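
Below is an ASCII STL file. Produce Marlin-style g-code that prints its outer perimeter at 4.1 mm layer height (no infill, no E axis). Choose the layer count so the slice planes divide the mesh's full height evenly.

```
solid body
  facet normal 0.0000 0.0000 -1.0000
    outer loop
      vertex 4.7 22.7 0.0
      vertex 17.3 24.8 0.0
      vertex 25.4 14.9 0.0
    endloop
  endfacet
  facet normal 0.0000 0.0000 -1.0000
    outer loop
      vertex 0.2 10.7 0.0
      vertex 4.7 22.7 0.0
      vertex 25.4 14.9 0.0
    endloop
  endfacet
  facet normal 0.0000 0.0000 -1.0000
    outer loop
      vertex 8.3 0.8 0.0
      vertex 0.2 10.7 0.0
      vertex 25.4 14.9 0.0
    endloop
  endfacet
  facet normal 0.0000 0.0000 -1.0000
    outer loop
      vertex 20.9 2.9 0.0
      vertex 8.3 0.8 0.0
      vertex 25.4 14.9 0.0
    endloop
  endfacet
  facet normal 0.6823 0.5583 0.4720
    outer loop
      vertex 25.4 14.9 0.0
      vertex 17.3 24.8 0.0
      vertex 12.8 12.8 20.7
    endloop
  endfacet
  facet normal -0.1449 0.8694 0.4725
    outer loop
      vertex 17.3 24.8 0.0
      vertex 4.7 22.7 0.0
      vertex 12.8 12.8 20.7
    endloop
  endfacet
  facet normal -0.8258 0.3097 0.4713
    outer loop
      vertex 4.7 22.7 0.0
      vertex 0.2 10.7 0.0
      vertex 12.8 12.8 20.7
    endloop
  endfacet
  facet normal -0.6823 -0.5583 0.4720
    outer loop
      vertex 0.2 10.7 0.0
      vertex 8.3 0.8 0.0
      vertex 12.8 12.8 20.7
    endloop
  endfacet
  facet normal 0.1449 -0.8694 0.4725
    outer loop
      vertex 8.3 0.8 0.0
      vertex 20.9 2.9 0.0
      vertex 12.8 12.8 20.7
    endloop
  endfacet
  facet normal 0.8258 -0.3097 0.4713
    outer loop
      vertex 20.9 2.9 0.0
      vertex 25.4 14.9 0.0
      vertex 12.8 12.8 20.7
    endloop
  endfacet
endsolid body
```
; perimeter-only toolpath
G21 ; units = mm
G90 ; absolute positioning
G28 ; home
; layer 1
G0 Z4.1
G0 X22.9 Y14.5
G1 X16.4 Y22.4
G1 X6.3 Y20.7
G1 X2.7 Y11.1
G1 X9.2 Y3.2
G1 X19.3 Y4.9
G1 X22.9 Y14.5
; layer 2
G0 Z8.3
G0 X20.4 Y14.1
G1 X15.5 Y20.0
G1 X7.9 Y18.7
G1 X5.2 Y11.5
G1 X10.1 Y5.6
G1 X17.7 Y6.9
G1 X20.4 Y14.1
; layer 3
G0 Z12.4
G0 X17.8 Y13.6
G1 X14.6 Y17.6
G1 X9.6 Y16.8
G1 X7.8 Y12.0
G1 X11.0 Y8.0
G1 X16.0 Y8.8
G1 X17.8 Y13.6
; layer 4
G0 Z16.6
G0 X15.3 Y13.2
G1 X13.7 Y15.2
G1 X11.2 Y14.8
G1 X10.3 Y12.4
G1 X11.9 Y10.4
G1 X14.4 Y10.8
G1 X15.3 Y13.2
M2 ; end

The solid is a regular 6-sided pyramid, base circumscribed radius ≈ 12.8 mm, apex at z ≈ 20.7 mm. Slicing at Δz = 4.1 mm — 5 equal slices spanning the solid's height, so layer i sits at z = i·h/5 — gives 4 non-empty perimeters. Each is a 6-segment closed polygon; G0 lifts to the layer z and rapids to the start vertex, then G1 traces the edges. The cross-section shrinks linearly with z (the slice at the apex is degenerate and omitted).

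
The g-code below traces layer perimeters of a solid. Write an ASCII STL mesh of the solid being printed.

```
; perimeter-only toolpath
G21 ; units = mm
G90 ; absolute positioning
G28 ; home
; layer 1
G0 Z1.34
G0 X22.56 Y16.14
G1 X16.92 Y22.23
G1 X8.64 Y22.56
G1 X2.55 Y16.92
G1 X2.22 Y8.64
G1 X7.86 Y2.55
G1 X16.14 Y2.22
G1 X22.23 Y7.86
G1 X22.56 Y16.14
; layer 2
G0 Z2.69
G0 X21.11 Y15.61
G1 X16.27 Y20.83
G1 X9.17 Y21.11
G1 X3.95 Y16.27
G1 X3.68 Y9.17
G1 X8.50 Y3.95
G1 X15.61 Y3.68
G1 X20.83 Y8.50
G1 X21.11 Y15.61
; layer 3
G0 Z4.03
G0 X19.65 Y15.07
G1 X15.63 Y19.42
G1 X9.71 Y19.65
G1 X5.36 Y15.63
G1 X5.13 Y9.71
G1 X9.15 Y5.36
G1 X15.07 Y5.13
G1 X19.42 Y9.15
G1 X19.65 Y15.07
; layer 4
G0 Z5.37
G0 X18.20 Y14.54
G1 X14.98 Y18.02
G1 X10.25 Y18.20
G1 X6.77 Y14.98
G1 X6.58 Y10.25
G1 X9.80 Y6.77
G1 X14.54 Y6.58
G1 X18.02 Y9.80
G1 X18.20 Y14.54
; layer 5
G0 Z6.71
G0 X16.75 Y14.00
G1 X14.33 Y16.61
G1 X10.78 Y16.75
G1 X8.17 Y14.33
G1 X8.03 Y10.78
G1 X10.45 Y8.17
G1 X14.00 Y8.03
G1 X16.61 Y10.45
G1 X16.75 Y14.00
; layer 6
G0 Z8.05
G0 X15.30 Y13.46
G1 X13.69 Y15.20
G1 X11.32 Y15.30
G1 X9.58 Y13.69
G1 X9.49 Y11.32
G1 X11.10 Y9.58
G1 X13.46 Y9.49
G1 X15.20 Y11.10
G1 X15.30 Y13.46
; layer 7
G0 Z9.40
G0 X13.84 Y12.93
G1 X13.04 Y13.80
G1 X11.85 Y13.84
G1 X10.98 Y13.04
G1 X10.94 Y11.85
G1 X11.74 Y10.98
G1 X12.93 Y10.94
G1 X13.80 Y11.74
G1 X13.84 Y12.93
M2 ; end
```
solid part
  facet normal 0.0000 0.0000 -1.0000
    outer loop
      vertex 8.10 24.01 0.00
      vertex 17.57 23.64 0.00
      vertex 24.01 16.68 0.00
    endloop
  endfacet
  facet normal 0.0000 0.0000 -1.0000
    outer loop
      vertex 1.14 17.57 0.00
      vertex 8.10 24.01 0.00
      vertex 24.01 16.68 0.00
    endloop
  endfacet
  facet normal 0.0000 0.0000 -1.0000
    outer loop
      vertex 0.77 8.10 0.00
      vertex 1.14 17.57 0.00
      vertex 24.01 16.68 0.00
    endloop
  endfacet
  facet normal 0.0000 0.0000 -1.0000
    outer loop
      vertex 7.21 1.14 0.00
      vertex 0.77 8.10 0.00
      vertex 24.01 16.68 0.00
    endloop
  endfacet
  facet normal 0.0000 0.0000 -1.0000
    outer loop
      vertex 16.68 0.77 0.00
      vertex 7.21 1.14 0.00
      vertex 24.01 16.68 0.00
    endloop
  endfacet
  facet normal 0.0000 0.0000 -1.0000
    outer loop
      vertex 23.64 7.21 0.00
      vertex 16.68 0.77 0.00
      vertex 24.01 16.68 0.00
    endloop
  endfacet
  facet normal 0.5023 0.4648 0.7291
    outer loop
      vertex 24.01 16.68 0.00
      vertex 17.57 23.64 0.00
      vertex 12.39 12.39 10.74
    endloop
  endfacet
  facet normal 0.0267 0.6838 0.7292
    outer loop
      vertex 17.57 23.64 0.00
      vertex 8.10 24.01 0.00
      vertex 12.39 12.39 10.74
    endloop
  endfacet
  facet normal -0.4648 0.5023 0.7291
    outer loop
      vertex 8.10 24.01 0.00
      vertex 1.14 17.57 0.00
      vertex 12.39 12.39 10.74
    endloop
  endfacet
  facet normal -0.6838 0.0267 0.7292
    outer loop
      vertex 1.14 17.57 0.00
      vertex 0.77 8.10 0.00
      vertex 12.39 12.39 10.74
    endloop
  endfacet
  facet normal -0.5023 -0.4648 0.7291
    outer loop
      vertex 0.77 8.10 0.00
      vertex 7.21 1.14 0.00
      vertex 12.39 12.39 10.74
    endloop
  endfacet
  facet normal -0.0267 -0.6838 0.7292
    outer loop
      vertex 7.21 1.14 0.00
      vertex 16.68 0.77 0.00
      vertex 12.39 12.39 10.74
    endloop
  endfacet
  facet normal 0.4648 -0.5023 0.7291
    outer loop
      vertex 16.68 0.77 0.00
      vertex 23.64 7.21 0.00
      vertex 12.39 12.39 10.74
    endloop
  endfacet
  facet normal 0.6838 -0.0267 0.7292
    outer loop
      vertex 23.64 7.21 0.00
      vertex 24.01 16.68 0.00
      vertex 12.39 12.39 10.74
    endloop
  endfacet
endsolid part

The G0 Z moves step by Δz≈1.34 mm. The G1 loops shrink linearly with z, so the solid tapers from its base footprint up to z≈10.7. Closing with a flat bottom cap and the tapered top and triangulating gives 14 facets — a regular 8-sided pyramid, base circumscribed radius ≈ 12.4 mm, apex at z ≈ 10.7 mm.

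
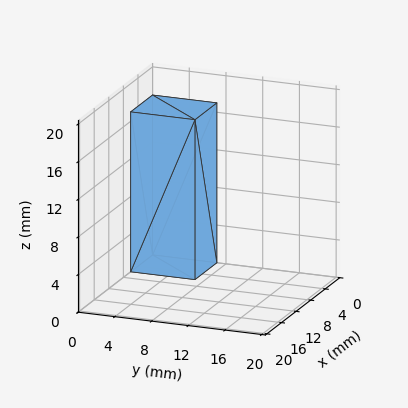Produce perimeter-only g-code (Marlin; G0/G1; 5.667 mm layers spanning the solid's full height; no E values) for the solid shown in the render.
Reading the render: the shape is a rectangular box, roughly 6 × 7 mm footprint and 17 mm tall (dimensions read to the nearest mm from the axis ticks). For the g-code, the solid's height is divided into equal slices at the stated Δz and each level perimeter traced with G1 moves after a G0 lift.

; perimeter-only toolpath
G21 ; units = mm
G90 ; absolute positioning
G28 ; home
; layer 1
G0 Z5.667
G0 X0.000 Y0.000
G1 X6.000 Y0.000
G1 X6.000 Y7.000
G1 X0.000 Y7.000
G1 X0.000 Y0.000
; layer 2
G0 Z11.333
G0 X0.000 Y0.000
G1 X6.000 Y0.000
G1 X6.000 Y7.000
G1 X0.000 Y7.000
G1 X0.000 Y0.000
; layer 3
G0 Z17.000
G0 X0.000 Y0.000
G1 X6.000 Y0.000
G1 X6.000 Y7.000
G1 X0.000 Y7.000
G1 X0.000 Y0.000
M2 ; end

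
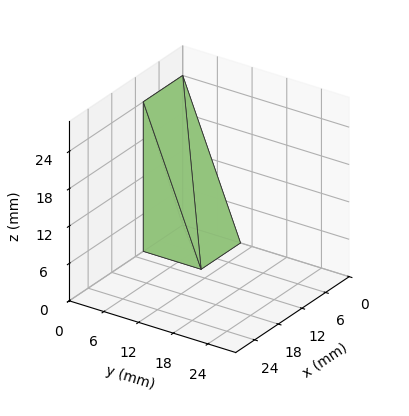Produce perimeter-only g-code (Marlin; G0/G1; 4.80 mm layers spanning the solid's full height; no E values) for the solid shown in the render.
Reading the render: the shape is a wedge (ramp): 10 × 10 mm base, rising to 24 mm along the y=0 edge and sloping linearly to z=0 at y=10 (dimensions read to the nearest mm from the axis ticks). For the g-code, the solid's height is divided into equal slices at the stated Δz and each level perimeter traced with G1 moves after a G0 lift.

; perimeter-only toolpath
G21 ; units = mm
G90 ; absolute positioning
G28 ; home
; layer 1
G0 Z4.80
G0 X0.00 Y0.00
G1 X10.00 Y0.00
G1 X10.00 Y8.00
G1 X0.00 Y8.00
G1 X0.00 Y0.00
; layer 2
G0 Z9.60
G0 X0.00 Y0.00
G1 X10.00 Y0.00
G1 X10.00 Y6.00
G1 X0.00 Y6.00
G1 X0.00 Y0.00
; layer 3
G0 Z14.40
G0 X0.00 Y0.00
G1 X10.00 Y0.00
G1 X10.00 Y4.00
G1 X0.00 Y4.00
G1 X0.00 Y0.00
; layer 4
G0 Z19.20
G0 X0.00 Y0.00
G1 X10.00 Y0.00
G1 X10.00 Y2.00
G1 X0.00 Y2.00
G1 X0.00 Y0.00
M2 ; end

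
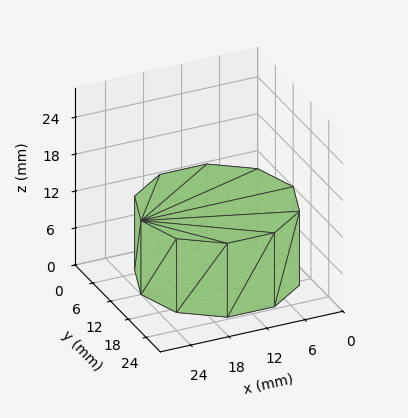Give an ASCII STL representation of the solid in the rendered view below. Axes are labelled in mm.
Reading the render: the shape is a regular 10-sided prism (a cylinder approximated with 10 flat sides), circumscribed radius ≈ 12 mm, height ≈ 12 mm (dimensions read to the nearest mm from the axis ticks). For the STL, each face is triangulated and given an outward normal.

solid part
  facet normal 0.0000 0.0000 -1.0000
    outer loop
      vertex 15.71 23.41 0.00
      vertex 21.71 19.05 0.00
      vertex 24.00 12.00 0.00
    endloop
  endfacet
  facet normal 0.0000 0.0000 -1.0000
    outer loop
      vertex 8.29 23.41 0.00
      vertex 15.71 23.41 0.00
      vertex 24.00 12.00 0.00
    endloop
  endfacet
  facet normal 0.0000 0.0000 -1.0000
    outer loop
      vertex 2.29 19.05 0.00
      vertex 8.29 23.41 0.00
      vertex 24.00 12.00 0.00
    endloop
  endfacet
  facet normal 0.0000 0.0000 -1.0000
    outer loop
      vertex 0.00 12.00 0.00
      vertex 2.29 19.05 0.00
      vertex 24.00 12.00 0.00
    endloop
  endfacet
  facet normal 0.0000 0.0000 -1.0000
    outer loop
      vertex 2.29 4.95 0.00
      vertex 0.00 12.00 0.00
      vertex 24.00 12.00 0.00
    endloop
  endfacet
  facet normal 0.0000 0.0000 -1.0000
    outer loop
      vertex 8.29 0.59 0.00
      vertex 2.29 4.95 0.00
      vertex 24.00 12.00 0.00
    endloop
  endfacet
  facet normal 0.0000 0.0000 -1.0000
    outer loop
      vertex 15.71 0.59 0.00
      vertex 8.29 0.59 0.00
      vertex 24.00 12.00 0.00
    endloop
  endfacet
  facet normal 0.0000 0.0000 -1.0000
    outer loop
      vertex 21.71 4.95 0.00
      vertex 15.71 0.59 0.00
      vertex 24.00 12.00 0.00
    endloop
  endfacet
  facet normal 0.0000 0.0000 1.0000
    outer loop
      vertex 24.00 12.00 12.00
      vertex 21.71 19.05 12.00
      vertex 15.71 23.41 12.00
    endloop
  endfacet
  facet normal 0.0000 0.0000 1.0000
    outer loop
      vertex 24.00 12.00 12.00
      vertex 15.71 23.41 12.00
      vertex 8.29 23.41 12.00
    endloop
  endfacet
  facet normal 0.0000 0.0000 1.0000
    outer loop
      vertex 24.00 12.00 12.00
      vertex 8.29 23.41 12.00
      vertex 2.29 19.05 12.00
    endloop
  endfacet
  facet normal 0.0000 0.0000 1.0000
    outer loop
      vertex 24.00 12.00 12.00
      vertex 2.29 19.05 12.00
      vertex 0.00 12.00 12.00
    endloop
  endfacet
  facet normal 0.0000 0.0000 1.0000
    outer loop
      vertex 24.00 12.00 12.00
      vertex 0.00 12.00 12.00
      vertex 2.29 4.95 12.00
    endloop
  endfacet
  facet normal 0.0000 0.0000 1.0000
    outer loop
      vertex 24.00 12.00 12.00
      vertex 2.29 4.95 12.00
      vertex 8.29 0.59 12.00
    endloop
  endfacet
  facet normal 0.0000 0.0000 1.0000
    outer loop
      vertex 24.00 12.00 12.00
      vertex 8.29 0.59 12.00
      vertex 15.71 0.59 12.00
    endloop
  endfacet
  facet normal 0.0000 0.0000 1.0000
    outer loop
      vertex 24.00 12.00 12.00
      vertex 15.71 0.59 12.00
      vertex 21.71 4.95 12.00
    endloop
  endfacet
  facet normal 0.9511 0.3089 0.0000
    outer loop
      vertex 24.00 12.00 0.00
      vertex 21.71 19.05 0.00
      vertex 21.71 19.05 12.00
    endloop
  endfacet
  facet normal 0.9511 0.3089 0.0000
    outer loop
      vertex 24.00 12.00 0.00
      vertex 21.71 19.05 12.00
      vertex 24.00 12.00 12.00
    endloop
  endfacet
  facet normal 0.5879 0.8090 0.0000
    outer loop
      vertex 21.71 19.05 0.00
      vertex 15.71 23.41 0.00
      vertex 15.71 23.41 12.00
    endloop
  endfacet
  facet normal 0.5879 0.8090 0.0000
    outer loop
      vertex 21.71 19.05 0.00
      vertex 15.71 23.41 12.00
      vertex 21.71 19.05 12.00
    endloop
  endfacet
  facet normal 0.0000 1.0000 0.0000
    outer loop
      vertex 15.71 23.41 0.00
      vertex 8.29 23.41 0.00
      vertex 8.29 23.41 12.00
    endloop
  endfacet
  facet normal 0.0000 1.0000 0.0000
    outer loop
      vertex 15.71 23.41 0.00
      vertex 8.29 23.41 12.00
      vertex 15.71 23.41 12.00
    endloop
  endfacet
  facet normal -0.5879 0.8090 0.0000
    outer loop
      vertex 8.29 23.41 0.00
      vertex 2.29 19.05 0.00
      vertex 2.29 19.05 12.00
    endloop
  endfacet
  facet normal -0.5879 0.8090 0.0000
    outer loop
      vertex 8.29 23.41 0.00
      vertex 2.29 19.05 12.00
      vertex 8.29 23.41 12.00
    endloop
  endfacet
  facet normal -0.9511 0.3089 0.0000
    outer loop
      vertex 2.29 19.05 0.00
      vertex 0.00 12.00 0.00
      vertex 0.00 12.00 12.00
    endloop
  endfacet
  facet normal -0.9511 0.3089 0.0000
    outer loop
      vertex 2.29 19.05 0.00
      vertex 0.00 12.00 12.00
      vertex 2.29 19.05 12.00
    endloop
  endfacet
  facet normal -0.9511 -0.3089 0.0000
    outer loop
      vertex 0.00 12.00 0.00
      vertex 2.29 4.95 0.00
      vertex 2.29 4.95 12.00
    endloop
  endfacet
  facet normal -0.9511 -0.3089 0.0000
    outer loop
      vertex 0.00 12.00 0.00
      vertex 2.29 4.95 12.00
      vertex 0.00 12.00 12.00
    endloop
  endfacet
  facet normal -0.5879 -0.8090 0.0000
    outer loop
      vertex 2.29 4.95 0.00
      vertex 8.29 0.59 0.00
      vertex 8.29 0.59 12.00
    endloop
  endfacet
  facet normal -0.5879 -0.8090 0.0000
    outer loop
      vertex 2.29 4.95 0.00
      vertex 8.29 0.59 12.00
      vertex 2.29 4.95 12.00
    endloop
  endfacet
  facet normal 0.0000 -1.0000 0.0000
    outer loop
      vertex 8.29 0.59 0.00
      vertex 15.71 0.59 0.00
      vertex 15.71 0.59 12.00
    endloop
  endfacet
  facet normal 0.0000 -1.0000 0.0000
    outer loop
      vertex 8.29 0.59 0.00
      vertex 15.71 0.59 12.00
      vertex 8.29 0.59 12.00
    endloop
  endfacet
  facet normal 0.5879 -0.8090 0.0000
    outer loop
      vertex 15.71 0.59 0.00
      vertex 21.71 4.95 0.00
      vertex 21.71 4.95 12.00
    endloop
  endfacet
  facet normal 0.5879 -0.8090 0.0000
    outer loop
      vertex 15.71 0.59 0.00
      vertex 21.71 4.95 12.00
      vertex 15.71 0.59 12.00
    endloop
  endfacet
  facet normal 0.9511 -0.3089 0.0000
    outer loop
      vertex 21.71 4.95 0.00
      vertex 24.00 12.00 0.00
      vertex 24.00 12.00 12.00
    endloop
  endfacet
  facet normal 0.9511 -0.3089 0.0000
    outer loop
      vertex 21.71 4.95 0.00
      vertex 24.00 12.00 12.00
      vertex 21.71 4.95 12.00
    endloop
  endfacet
endsolid part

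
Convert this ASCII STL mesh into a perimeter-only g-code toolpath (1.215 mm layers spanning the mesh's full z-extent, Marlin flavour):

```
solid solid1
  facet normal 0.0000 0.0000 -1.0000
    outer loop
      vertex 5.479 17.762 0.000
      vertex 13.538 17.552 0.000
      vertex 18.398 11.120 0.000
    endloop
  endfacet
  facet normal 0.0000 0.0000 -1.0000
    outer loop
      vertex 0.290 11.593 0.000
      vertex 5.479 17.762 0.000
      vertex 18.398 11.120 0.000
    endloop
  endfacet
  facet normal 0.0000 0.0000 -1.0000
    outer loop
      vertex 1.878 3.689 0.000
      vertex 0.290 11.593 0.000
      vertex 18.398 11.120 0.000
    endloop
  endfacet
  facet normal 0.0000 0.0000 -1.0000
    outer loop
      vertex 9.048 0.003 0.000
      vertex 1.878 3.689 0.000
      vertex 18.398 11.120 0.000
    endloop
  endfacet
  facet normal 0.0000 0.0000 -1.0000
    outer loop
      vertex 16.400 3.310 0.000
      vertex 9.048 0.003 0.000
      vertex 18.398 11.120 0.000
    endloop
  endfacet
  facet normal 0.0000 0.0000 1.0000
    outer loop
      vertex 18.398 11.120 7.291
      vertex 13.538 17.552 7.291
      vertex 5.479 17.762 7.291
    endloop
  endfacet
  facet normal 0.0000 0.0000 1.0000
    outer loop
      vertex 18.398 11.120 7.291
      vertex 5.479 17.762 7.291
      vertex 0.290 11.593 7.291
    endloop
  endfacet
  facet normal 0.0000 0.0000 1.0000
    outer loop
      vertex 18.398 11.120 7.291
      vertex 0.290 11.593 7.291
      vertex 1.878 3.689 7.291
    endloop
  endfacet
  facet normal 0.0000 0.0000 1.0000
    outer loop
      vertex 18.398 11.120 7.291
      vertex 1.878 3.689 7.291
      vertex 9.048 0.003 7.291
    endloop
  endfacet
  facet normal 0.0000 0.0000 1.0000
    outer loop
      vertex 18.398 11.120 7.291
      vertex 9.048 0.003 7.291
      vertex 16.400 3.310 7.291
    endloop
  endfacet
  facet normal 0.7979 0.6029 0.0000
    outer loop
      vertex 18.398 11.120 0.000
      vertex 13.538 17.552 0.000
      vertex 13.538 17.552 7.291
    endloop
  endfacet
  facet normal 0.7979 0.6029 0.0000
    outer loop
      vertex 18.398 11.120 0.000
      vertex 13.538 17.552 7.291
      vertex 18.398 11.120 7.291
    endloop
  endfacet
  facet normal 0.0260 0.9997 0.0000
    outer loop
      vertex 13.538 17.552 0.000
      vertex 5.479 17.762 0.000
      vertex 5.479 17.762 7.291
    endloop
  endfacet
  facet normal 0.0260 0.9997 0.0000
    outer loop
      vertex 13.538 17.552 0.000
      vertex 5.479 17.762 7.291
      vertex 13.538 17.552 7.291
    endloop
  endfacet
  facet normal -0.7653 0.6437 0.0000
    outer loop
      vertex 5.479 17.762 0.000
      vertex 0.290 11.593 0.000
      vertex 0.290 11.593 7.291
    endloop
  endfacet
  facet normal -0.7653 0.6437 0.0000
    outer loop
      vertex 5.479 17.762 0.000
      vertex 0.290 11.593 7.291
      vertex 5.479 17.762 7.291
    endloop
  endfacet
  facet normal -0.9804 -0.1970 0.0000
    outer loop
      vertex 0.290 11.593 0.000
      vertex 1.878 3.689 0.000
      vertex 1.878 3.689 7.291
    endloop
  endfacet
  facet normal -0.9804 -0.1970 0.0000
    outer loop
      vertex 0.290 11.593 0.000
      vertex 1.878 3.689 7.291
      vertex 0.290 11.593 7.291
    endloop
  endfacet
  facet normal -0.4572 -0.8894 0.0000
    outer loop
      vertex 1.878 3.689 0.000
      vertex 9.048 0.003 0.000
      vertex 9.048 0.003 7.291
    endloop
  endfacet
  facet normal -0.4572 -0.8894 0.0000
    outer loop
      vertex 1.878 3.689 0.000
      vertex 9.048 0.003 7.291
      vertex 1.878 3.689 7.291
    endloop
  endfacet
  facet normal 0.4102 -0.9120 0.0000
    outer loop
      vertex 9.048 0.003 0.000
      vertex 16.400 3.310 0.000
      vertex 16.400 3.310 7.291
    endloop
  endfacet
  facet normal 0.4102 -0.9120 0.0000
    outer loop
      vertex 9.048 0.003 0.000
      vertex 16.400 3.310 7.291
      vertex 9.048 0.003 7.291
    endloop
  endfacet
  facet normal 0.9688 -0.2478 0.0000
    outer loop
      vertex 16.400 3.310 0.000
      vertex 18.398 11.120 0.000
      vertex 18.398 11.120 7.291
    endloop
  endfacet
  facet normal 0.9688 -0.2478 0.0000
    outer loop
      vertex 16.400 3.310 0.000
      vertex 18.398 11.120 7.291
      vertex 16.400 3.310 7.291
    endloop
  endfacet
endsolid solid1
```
; perimeter-only toolpath
G21 ; units = mm
G90 ; absolute positioning
G28 ; home
; layer 1
G0 Z1.215
G0 X18.398 Y11.120
G1 X13.538 Y17.552
G1 X5.479 Y17.762
G1 X0.290 Y11.593
G1 X1.878 Y3.689
G1 X9.048 Y0.003
G1 X16.400 Y3.310
G1 X18.398 Y11.120
; layer 2
G0 Z2.430
G0 X18.398 Y11.120
G1 X13.538 Y17.552
G1 X5.479 Y17.762
G1 X0.290 Y11.593
G1 X1.878 Y3.689
G1 X9.048 Y0.003
G1 X16.400 Y3.310
G1 X18.398 Y11.120
; layer 3
G0 Z3.646
G0 X18.398 Y11.120
G1 X13.538 Y17.552
G1 X5.479 Y17.762
G1 X0.290 Y11.593
G1 X1.878 Y3.689
G1 X9.048 Y0.003
G1 X16.400 Y3.310
G1 X18.398 Y11.120
; layer 4
G0 Z4.861
G0 X18.398 Y11.120
G1 X13.538 Y17.552
G1 X5.479 Y17.762
G1 X0.290 Y11.593
G1 X1.878 Y3.689
G1 X9.048 Y0.003
G1 X16.400 Y3.310
G1 X18.398 Y11.120
; layer 5
G0 Z6.076
G0 X18.398 Y11.120
G1 X13.538 Y17.552
G1 X5.479 Y17.762
G1 X0.290 Y11.593
G1 X1.878 Y3.689
G1 X9.048 Y0.003
G1 X16.400 Y3.310
G1 X18.398 Y11.120
; layer 6
G0 Z7.291
G0 X18.398 Y11.120
G1 X13.538 Y17.552
G1 X5.479 Y17.762
G1 X0.290 Y11.593
G1 X1.878 Y3.689
G1 X9.048 Y0.003
G1 X16.400 Y3.310
G1 X18.398 Y11.120
M2 ; end

The solid is a regular 7-sided prism (a cylinder approximated with 7 flat sides), circumscribed radius ≈ 9.29 mm, height ≈ 7.29 mm. Slicing at Δz = 1.215 mm — 6 equal slices spanning the solid's height, so layer i sits at z = i·h/6 — gives 6 non-empty perimeters. Each is a 7-segment closed polygon; G0 lifts to the layer z and rapids to the start vertex, then G1 traces the edges.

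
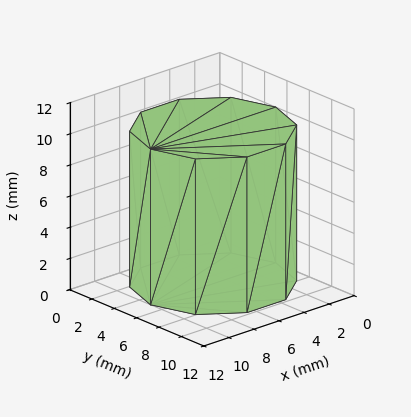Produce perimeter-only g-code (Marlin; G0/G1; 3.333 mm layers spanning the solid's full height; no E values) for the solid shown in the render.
Reading the render: the shape is a regular 10-sided prism (a cylinder approximated with 10 flat sides), circumscribed radius ≈ 5 mm, height ≈ 10 mm (dimensions read to the nearest mm from the axis ticks). For the g-code, the solid's height is divided into equal slices at the stated Δz and each level perimeter traced with G1 moves after a G0 lift.

; perimeter-only toolpath
G21 ; units = mm
G90 ; absolute positioning
G28 ; home
; layer 1
G0 Z3.333
G0 X10.000 Y5.000
G1 X9.045 Y7.939
G1 X6.545 Y9.755
G1 X3.455 Y9.755
G1 X0.955 Y7.939
G1 X0.000 Y5.000
G1 X0.955 Y2.061
G1 X3.455 Y0.245
G1 X6.545 Y0.245
G1 X9.045 Y2.061
G1 X10.000 Y5.000
; layer 2
G0 Z6.667
G0 X10.000 Y5.000
G1 X9.045 Y7.939
G1 X6.545 Y9.755
G1 X3.455 Y9.755
G1 X0.955 Y7.939
G1 X0.000 Y5.000
G1 X0.955 Y2.061
G1 X3.455 Y0.245
G1 X6.545 Y0.245
G1 X9.045 Y2.061
G1 X10.000 Y5.000
; layer 3
G0 Z10.000
G0 X10.000 Y5.000
G1 X9.045 Y7.939
G1 X6.545 Y9.755
G1 X3.455 Y9.755
G1 X0.955 Y7.939
G1 X0.000 Y5.000
G1 X0.955 Y2.061
G1 X3.455 Y0.245
G1 X6.545 Y0.245
G1 X9.045 Y2.061
G1 X10.000 Y5.000
M2 ; end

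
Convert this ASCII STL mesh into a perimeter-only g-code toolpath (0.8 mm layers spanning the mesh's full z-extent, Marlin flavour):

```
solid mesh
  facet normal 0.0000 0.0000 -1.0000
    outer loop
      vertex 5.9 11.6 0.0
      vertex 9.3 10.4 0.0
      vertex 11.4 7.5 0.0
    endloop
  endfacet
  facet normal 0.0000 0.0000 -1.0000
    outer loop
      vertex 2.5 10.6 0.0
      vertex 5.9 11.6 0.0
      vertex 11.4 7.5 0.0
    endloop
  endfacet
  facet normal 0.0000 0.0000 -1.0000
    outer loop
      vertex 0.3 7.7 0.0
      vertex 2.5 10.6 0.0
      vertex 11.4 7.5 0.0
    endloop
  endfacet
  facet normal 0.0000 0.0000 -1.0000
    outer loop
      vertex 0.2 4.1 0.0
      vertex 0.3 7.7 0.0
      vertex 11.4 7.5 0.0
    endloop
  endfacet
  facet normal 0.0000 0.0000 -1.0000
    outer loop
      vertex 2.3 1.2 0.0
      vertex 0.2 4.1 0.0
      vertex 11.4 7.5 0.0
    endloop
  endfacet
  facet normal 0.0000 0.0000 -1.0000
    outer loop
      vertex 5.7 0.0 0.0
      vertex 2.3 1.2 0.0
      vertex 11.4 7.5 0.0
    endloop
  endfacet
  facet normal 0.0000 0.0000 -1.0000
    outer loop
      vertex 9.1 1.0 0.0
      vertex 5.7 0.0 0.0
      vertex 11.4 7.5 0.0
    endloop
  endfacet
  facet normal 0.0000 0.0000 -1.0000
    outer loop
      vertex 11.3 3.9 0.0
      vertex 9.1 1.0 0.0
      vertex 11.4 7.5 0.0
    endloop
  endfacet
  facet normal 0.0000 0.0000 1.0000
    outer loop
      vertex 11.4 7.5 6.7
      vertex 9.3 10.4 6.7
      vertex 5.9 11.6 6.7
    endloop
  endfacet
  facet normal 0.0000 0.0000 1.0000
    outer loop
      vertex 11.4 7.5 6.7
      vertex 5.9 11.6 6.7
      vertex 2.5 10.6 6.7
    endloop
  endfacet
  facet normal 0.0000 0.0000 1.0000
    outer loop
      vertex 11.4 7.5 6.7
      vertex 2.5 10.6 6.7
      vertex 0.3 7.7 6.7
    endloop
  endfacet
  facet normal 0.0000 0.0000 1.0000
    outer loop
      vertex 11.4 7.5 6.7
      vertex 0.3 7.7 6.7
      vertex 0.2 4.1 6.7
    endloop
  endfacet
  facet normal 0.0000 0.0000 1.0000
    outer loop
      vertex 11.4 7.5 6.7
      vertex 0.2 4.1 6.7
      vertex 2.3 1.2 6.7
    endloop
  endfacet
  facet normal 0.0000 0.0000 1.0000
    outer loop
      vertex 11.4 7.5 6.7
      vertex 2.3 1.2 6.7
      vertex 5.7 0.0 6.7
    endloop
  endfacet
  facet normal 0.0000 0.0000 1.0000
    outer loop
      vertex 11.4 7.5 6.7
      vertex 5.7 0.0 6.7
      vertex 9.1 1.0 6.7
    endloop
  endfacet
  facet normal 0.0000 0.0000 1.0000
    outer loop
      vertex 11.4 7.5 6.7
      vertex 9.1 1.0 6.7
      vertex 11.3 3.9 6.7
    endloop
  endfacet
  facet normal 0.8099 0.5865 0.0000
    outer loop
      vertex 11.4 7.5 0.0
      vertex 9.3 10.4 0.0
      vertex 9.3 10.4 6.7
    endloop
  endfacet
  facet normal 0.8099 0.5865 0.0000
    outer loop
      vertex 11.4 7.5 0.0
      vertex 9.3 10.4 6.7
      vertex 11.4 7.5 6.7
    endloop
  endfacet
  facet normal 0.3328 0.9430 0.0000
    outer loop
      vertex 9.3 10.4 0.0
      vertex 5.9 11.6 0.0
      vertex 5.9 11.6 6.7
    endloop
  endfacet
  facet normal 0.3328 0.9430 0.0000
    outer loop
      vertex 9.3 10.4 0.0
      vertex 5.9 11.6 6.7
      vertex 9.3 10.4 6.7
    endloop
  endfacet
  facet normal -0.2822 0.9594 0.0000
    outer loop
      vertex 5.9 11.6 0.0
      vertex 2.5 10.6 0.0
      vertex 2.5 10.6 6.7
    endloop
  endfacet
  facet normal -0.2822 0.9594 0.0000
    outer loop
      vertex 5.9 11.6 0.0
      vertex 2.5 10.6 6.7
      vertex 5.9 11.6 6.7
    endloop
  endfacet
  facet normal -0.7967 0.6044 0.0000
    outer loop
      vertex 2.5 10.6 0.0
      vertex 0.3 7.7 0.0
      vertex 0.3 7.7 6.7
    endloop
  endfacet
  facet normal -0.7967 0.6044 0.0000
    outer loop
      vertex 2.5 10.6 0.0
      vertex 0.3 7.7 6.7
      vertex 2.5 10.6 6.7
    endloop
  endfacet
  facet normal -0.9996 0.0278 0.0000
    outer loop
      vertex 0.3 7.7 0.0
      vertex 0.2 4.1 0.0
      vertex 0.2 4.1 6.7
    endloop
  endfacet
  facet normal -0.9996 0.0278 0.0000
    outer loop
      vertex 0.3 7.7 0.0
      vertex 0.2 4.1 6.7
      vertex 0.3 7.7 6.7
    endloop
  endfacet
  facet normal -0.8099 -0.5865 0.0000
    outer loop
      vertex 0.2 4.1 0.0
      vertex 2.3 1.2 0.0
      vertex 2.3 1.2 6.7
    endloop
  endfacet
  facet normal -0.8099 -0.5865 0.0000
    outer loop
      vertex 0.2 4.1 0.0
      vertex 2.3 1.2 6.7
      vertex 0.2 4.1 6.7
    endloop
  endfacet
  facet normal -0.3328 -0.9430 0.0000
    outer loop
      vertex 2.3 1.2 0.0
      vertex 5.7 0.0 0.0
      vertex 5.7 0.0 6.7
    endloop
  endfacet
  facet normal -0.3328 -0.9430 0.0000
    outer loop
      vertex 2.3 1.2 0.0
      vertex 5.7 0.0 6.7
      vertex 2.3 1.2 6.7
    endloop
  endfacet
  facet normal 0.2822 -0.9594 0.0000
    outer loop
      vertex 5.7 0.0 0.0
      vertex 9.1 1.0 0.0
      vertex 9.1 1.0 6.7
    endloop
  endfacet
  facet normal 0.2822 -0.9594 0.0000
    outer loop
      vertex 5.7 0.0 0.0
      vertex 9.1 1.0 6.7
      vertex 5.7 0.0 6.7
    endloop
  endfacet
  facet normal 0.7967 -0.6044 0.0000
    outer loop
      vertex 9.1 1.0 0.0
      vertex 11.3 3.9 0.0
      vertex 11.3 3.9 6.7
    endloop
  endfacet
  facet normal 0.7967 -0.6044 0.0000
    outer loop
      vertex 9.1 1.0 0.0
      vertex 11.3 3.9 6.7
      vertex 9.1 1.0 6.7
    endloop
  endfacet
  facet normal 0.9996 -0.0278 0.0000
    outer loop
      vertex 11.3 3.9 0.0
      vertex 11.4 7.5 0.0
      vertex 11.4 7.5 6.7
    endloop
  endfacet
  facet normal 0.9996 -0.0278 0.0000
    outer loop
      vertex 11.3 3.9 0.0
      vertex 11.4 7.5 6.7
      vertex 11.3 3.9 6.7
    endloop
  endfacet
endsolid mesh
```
; perimeter-only toolpath
G21 ; units = mm
G90 ; absolute positioning
G28 ; home
; layer 1
G0 Z0.8
G0 X11.4 Y7.5
G1 X9.3 Y10.4
G1 X5.9 Y11.6
G1 X2.5 Y10.6
G1 X0.3 Y7.7
G1 X0.2 Y4.1
G1 X2.3 Y1.2
G1 X5.7 Y0.0
G1 X9.1 Y1.0
G1 X11.3 Y3.9
G1 X11.4 Y7.5
; layer 2
G0 Z1.7
G0 X11.4 Y7.5
G1 X9.3 Y10.4
G1 X5.9 Y11.6
G1 X2.5 Y10.6
G1 X0.3 Y7.7
G1 X0.2 Y4.1
G1 X2.3 Y1.2
G1 X5.7 Y0.0
G1 X9.1 Y1.0
G1 X11.3 Y3.9
G1 X11.4 Y7.5
; layer 3
G0 Z2.5
G0 X11.4 Y7.5
G1 X9.3 Y10.4
G1 X5.9 Y11.6
G1 X2.5 Y10.6
G1 X0.3 Y7.7
G1 X0.2 Y4.1
G1 X2.3 Y1.2
G1 X5.7 Y0.0
G1 X9.1 Y1.0
G1 X11.3 Y3.9
G1 X11.4 Y7.5
; layer 4
G0 Z3.4
G0 X11.4 Y7.5
G1 X9.3 Y10.4
G1 X5.9 Y11.6
G1 X2.5 Y10.6
G1 X0.3 Y7.7
G1 X0.2 Y4.1
G1 X2.3 Y1.2
G1 X5.7 Y0.0
G1 X9.1 Y1.0
G1 X11.3 Y3.9
G1 X11.4 Y7.5
; layer 5
G0 Z4.2
G0 X11.4 Y7.5
G1 X9.3 Y10.4
G1 X5.9 Y11.6
G1 X2.5 Y10.6
G1 X0.3 Y7.7
G1 X0.2 Y4.1
G1 X2.3 Y1.2
G1 X5.7 Y0.0
G1 X9.1 Y1.0
G1 X11.3 Y3.9
G1 X11.4 Y7.5
; layer 6
G0 Z5.0
G0 X11.4 Y7.5
G1 X9.3 Y10.4
G1 X5.9 Y11.6
G1 X2.5 Y10.6
G1 X0.3 Y7.7
G1 X0.2 Y4.1
G1 X2.3 Y1.2
G1 X5.7 Y0.0
G1 X9.1 Y1.0
G1 X11.3 Y3.9
G1 X11.4 Y7.5
; layer 7
G0 Z5.9
G0 X11.4 Y7.5
G1 X9.3 Y10.4
G1 X5.9 Y11.6
G1 X2.5 Y10.6
G1 X0.3 Y7.7
G1 X0.2 Y4.1
G1 X2.3 Y1.2
G1 X5.7 Y0.0
G1 X9.1 Y1.0
G1 X11.3 Y3.9
G1 X11.4 Y7.5
; layer 8
G0 Z6.7
G0 X11.4 Y7.5
G1 X9.3 Y10.4
G1 X5.9 Y11.6
G1 X2.5 Y10.6
G1 X0.3 Y7.7
G1 X0.2 Y4.1
G1 X2.3 Y1.2
G1 X5.7 Y0.0
G1 X9.1 Y1.0
G1 X11.3 Y3.9
G1 X11.4 Y7.5
M2 ; end

The solid is a regular 10-sided prism (a cylinder approximated with 10 flat sides), circumscribed radius ≈ 5.8 mm, height ≈ 6.7 mm. Slicing at Δz = 0.8 mm — 8 equal slices spanning the solid's height, so layer i sits at z = i·h/8 — gives 8 non-empty perimeters. Each is a 10-segment closed polygon; G0 lifts to the layer z and rapids to the start vertex, then G1 traces the edges.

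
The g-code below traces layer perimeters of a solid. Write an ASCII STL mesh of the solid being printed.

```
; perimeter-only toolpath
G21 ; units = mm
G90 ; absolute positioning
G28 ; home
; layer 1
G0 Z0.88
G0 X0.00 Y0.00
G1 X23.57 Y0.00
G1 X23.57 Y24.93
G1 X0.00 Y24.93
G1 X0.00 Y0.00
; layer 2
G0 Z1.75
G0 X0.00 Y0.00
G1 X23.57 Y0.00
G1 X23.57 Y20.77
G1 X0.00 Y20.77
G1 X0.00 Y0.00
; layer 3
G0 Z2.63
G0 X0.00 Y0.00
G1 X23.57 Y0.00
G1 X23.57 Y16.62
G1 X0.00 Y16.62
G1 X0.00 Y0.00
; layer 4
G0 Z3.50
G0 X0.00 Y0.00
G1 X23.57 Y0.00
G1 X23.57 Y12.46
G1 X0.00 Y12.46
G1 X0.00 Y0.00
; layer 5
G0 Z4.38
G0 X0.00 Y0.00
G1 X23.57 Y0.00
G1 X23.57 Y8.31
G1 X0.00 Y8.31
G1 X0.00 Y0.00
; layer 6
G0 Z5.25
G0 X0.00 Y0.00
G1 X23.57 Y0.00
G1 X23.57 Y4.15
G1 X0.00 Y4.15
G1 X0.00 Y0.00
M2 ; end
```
solid part
  facet normal 0.0000 0.0000 -1.0000
    outer loop
      vertex 23.57 29.08 0.00
      vertex 23.57 0.00 0.00
      vertex 0.00 0.00 0.00
    endloop
  endfacet
  facet normal 0.0000 0.0000 -1.0000
    outer loop
      vertex 0.00 29.08 0.00
      vertex 23.57 29.08 0.00
      vertex 0.00 0.00 0.00
    endloop
  endfacet
  facet normal 0.0000 -1.0000 0.0000
    outer loop
      vertex 0.00 0.00 0.00
      vertex 23.57 0.00 0.00
      vertex 23.57 0.00 6.13
    endloop
  endfacet
  facet normal 0.0000 -1.0000 0.0000
    outer loop
      vertex 0.00 0.00 0.00
      vertex 23.57 0.00 6.13
      vertex 0.00 0.00 6.13
    endloop
  endfacet
  facet normal 0.0000 0.2063 0.9785
    outer loop
      vertex 0.00 0.00 6.13
      vertex 23.57 0.00 6.13
      vertex 23.57 29.08 0.00
    endloop
  endfacet
  facet normal 0.0000 0.2063 0.9785
    outer loop
      vertex 0.00 0.00 6.13
      vertex 23.57 29.08 0.00
      vertex 0.00 29.08 0.00
    endloop
  endfacet
  facet normal -1.0000 0.0000 0.0000
    outer loop
      vertex 0.00 0.00 6.13
      vertex 0.00 29.08 0.00
      vertex 0.00 0.00 0.00
    endloop
  endfacet
  facet normal 1.0000 0.0000 0.0000
    outer loop
      vertex 23.57 0.00 0.00
      vertex 23.57 29.08 0.00
      vertex 23.57 0.00 6.13
    endloop
  endfacet
endsolid part

The G0 Z moves step by Δz≈0.88 mm. The G1 loops shrink linearly with z, so the solid tapers from its base footprint up to z≈6.13. Closing with a flat bottom cap and the tapered top and triangulating gives 8 facets — a wedge (ramp): 23.6 × 29.1 mm base, rising to 6.13 mm along the y=0 edge and sloping linearly to z=0 at y=29.1.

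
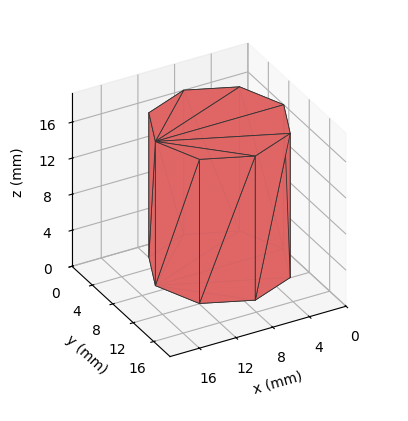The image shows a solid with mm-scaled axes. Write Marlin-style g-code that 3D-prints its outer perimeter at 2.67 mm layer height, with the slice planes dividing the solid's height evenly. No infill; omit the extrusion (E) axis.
Reading the render: the shape is a regular 8-sided prism (a cylinder approximated with 8 flat sides), circumscribed radius ≈ 7 mm, height ≈ 16 mm (dimensions read to the nearest mm from the axis ticks). For the g-code, the solid's height is divided into equal slices at the stated Δz and each level perimeter traced with G1 moves after a G0 lift.

; perimeter-only toolpath
G21 ; units = mm
G90 ; absolute positioning
G28 ; home
; layer 1
G0 Z2.67
G0 X14.00 Y7.00
G1 X11.95 Y11.95
G1 X7.00 Y14.00
G1 X2.05 Y11.95
G1 X0.00 Y7.00
G1 X2.05 Y2.05
G1 X7.00 Y0.00
G1 X11.95 Y2.05
G1 X14.00 Y7.00
; layer 2
G0 Z5.33
G0 X14.00 Y7.00
G1 X11.95 Y11.95
G1 X7.00 Y14.00
G1 X2.05 Y11.95
G1 X0.00 Y7.00
G1 X2.05 Y2.05
G1 X7.00 Y0.00
G1 X11.95 Y2.05
G1 X14.00 Y7.00
; layer 3
G0 Z8.00
G0 X14.00 Y7.00
G1 X11.95 Y11.95
G1 X7.00 Y14.00
G1 X2.05 Y11.95
G1 X0.00 Y7.00
G1 X2.05 Y2.05
G1 X7.00 Y0.00
G1 X11.95 Y2.05
G1 X14.00 Y7.00
; layer 4
G0 Z10.67
G0 X14.00 Y7.00
G1 X11.95 Y11.95
G1 X7.00 Y14.00
G1 X2.05 Y11.95
G1 X0.00 Y7.00
G1 X2.05 Y2.05
G1 X7.00 Y0.00
G1 X11.95 Y2.05
G1 X14.00 Y7.00
; layer 5
G0 Z13.33
G0 X14.00 Y7.00
G1 X11.95 Y11.95
G1 X7.00 Y14.00
G1 X2.05 Y11.95
G1 X0.00 Y7.00
G1 X2.05 Y2.05
G1 X7.00 Y0.00
G1 X11.95 Y2.05
G1 X14.00 Y7.00
; layer 6
G0 Z16.00
G0 X14.00 Y7.00
G1 X11.95 Y11.95
G1 X7.00 Y14.00
G1 X2.05 Y11.95
G1 X0.00 Y7.00
G1 X2.05 Y2.05
G1 X7.00 Y0.00
G1 X11.95 Y2.05
G1 X14.00 Y7.00
M2 ; end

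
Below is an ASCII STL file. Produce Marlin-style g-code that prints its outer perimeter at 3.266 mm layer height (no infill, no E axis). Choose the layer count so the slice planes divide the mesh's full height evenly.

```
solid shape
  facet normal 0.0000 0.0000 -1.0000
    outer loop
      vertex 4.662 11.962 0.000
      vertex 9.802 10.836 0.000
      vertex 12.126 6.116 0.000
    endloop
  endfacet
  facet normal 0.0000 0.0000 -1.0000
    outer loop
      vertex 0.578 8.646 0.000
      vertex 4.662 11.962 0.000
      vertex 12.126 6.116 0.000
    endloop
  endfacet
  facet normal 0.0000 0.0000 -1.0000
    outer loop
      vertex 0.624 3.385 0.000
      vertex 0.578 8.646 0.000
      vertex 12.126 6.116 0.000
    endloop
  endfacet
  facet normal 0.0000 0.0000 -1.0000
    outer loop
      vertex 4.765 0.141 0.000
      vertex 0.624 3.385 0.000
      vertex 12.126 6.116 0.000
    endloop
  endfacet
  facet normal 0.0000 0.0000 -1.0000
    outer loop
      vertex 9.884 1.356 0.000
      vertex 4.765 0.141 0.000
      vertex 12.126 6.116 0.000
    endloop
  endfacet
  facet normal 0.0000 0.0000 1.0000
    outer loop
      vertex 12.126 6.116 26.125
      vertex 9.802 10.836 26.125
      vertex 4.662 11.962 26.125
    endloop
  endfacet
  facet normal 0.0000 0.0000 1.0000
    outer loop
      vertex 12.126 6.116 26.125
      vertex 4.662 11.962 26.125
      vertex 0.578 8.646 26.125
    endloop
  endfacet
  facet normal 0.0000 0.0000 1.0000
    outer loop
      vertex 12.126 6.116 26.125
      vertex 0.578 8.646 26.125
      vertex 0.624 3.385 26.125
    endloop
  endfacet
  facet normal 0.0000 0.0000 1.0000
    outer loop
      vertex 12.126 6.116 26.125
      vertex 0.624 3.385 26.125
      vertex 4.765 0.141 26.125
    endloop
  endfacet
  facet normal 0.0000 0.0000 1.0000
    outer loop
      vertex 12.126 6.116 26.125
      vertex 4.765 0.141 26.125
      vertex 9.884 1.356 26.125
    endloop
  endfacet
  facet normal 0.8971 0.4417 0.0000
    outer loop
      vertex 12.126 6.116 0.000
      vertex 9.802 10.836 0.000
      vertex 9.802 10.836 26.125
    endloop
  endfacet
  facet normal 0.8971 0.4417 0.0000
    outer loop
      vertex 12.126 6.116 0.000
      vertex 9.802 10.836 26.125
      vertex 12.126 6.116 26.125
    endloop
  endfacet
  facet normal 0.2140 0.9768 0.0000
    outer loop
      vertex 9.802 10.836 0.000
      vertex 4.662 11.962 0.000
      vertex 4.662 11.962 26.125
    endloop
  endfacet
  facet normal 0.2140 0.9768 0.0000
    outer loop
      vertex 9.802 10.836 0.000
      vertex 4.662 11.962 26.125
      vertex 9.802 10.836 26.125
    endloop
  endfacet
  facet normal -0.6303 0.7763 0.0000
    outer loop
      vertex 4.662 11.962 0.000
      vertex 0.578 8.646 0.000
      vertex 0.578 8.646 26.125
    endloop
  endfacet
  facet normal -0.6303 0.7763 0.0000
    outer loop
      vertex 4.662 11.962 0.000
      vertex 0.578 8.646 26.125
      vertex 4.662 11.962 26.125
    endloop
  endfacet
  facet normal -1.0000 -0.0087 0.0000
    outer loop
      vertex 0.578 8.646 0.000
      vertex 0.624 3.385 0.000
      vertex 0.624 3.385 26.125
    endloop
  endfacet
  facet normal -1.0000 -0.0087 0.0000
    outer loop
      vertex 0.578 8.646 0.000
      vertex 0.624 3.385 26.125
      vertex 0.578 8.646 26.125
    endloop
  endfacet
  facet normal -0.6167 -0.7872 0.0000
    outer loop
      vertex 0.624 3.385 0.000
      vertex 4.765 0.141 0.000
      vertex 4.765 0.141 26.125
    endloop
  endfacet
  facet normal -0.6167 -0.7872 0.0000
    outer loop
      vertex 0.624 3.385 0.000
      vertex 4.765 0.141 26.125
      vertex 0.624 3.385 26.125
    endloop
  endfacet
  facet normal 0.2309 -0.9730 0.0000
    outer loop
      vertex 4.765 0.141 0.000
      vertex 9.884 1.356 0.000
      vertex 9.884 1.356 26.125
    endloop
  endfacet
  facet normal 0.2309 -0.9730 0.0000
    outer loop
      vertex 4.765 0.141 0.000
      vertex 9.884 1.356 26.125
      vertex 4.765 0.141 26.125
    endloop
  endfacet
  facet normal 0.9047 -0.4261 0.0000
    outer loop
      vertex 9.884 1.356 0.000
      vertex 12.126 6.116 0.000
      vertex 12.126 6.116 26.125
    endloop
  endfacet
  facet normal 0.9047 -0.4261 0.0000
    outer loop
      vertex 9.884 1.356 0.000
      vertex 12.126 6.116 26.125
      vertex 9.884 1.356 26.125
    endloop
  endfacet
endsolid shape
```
; perimeter-only toolpath
G21 ; units = mm
G90 ; absolute positioning
G28 ; home
; layer 1
G0 Z3.266
G0 X12.126 Y6.116
G1 X9.802 Y10.836
G1 X4.662 Y11.962
G1 X0.578 Y8.646
G1 X0.624 Y3.385
G1 X4.765 Y0.141
G1 X9.884 Y1.356
G1 X12.126 Y6.116
; layer 2
G0 Z6.531
G0 X12.126 Y6.116
G1 X9.802 Y10.836
G1 X4.662 Y11.962
G1 X0.578 Y8.646
G1 X0.624 Y3.385
G1 X4.765 Y0.141
G1 X9.884 Y1.356
G1 X12.126 Y6.116
; layer 3
G0 Z9.797
G0 X12.126 Y6.116
G1 X9.802 Y10.836
G1 X4.662 Y11.962
G1 X0.578 Y8.646
G1 X0.624 Y3.385
G1 X4.765 Y0.141
G1 X9.884 Y1.356
G1 X12.126 Y6.116
; layer 4
G0 Z13.062
G0 X12.126 Y6.116
G1 X9.802 Y10.836
G1 X4.662 Y11.962
G1 X0.578 Y8.646
G1 X0.624 Y3.385
G1 X4.765 Y0.141
G1 X9.884 Y1.356
G1 X12.126 Y6.116
; layer 5
G0 Z16.328
G0 X12.126 Y6.116
G1 X9.802 Y10.836
G1 X4.662 Y11.962
G1 X0.578 Y8.646
G1 X0.624 Y3.385
G1 X4.765 Y0.141
G1 X9.884 Y1.356
G1 X12.126 Y6.116
; layer 6
G0 Z19.594
G0 X12.126 Y6.116
G1 X9.802 Y10.836
G1 X4.662 Y11.962
G1 X0.578 Y8.646
G1 X0.624 Y3.385
G1 X4.765 Y0.141
G1 X9.884 Y1.356
G1 X12.126 Y6.116
; layer 7
G0 Z22.859
G0 X12.126 Y6.116
G1 X9.802 Y10.836
G1 X4.662 Y11.962
G1 X0.578 Y8.646
G1 X0.624 Y3.385
G1 X4.765 Y0.141
G1 X9.884 Y1.356
G1 X12.126 Y6.116
; layer 8
G0 Z26.125
G0 X12.126 Y6.116
G1 X9.802 Y10.836
G1 X4.662 Y11.962
G1 X0.578 Y8.646
G1 X0.624 Y3.385
G1 X4.765 Y0.141
G1 X9.884 Y1.356
G1 X12.126 Y6.116
M2 ; end

The solid is a regular 7-sided prism (a cylinder approximated with 7 flat sides), circumscribed radius ≈ 6.06 mm, height ≈ 26.1 mm. Slicing at Δz = 3.266 mm — 8 equal slices spanning the solid's height, so layer i sits at z = i·h/8 — gives 8 non-empty perimeters. Each is a 7-segment closed polygon; G0 lifts to the layer z and rapids to the start vertex, then G1 traces the edges.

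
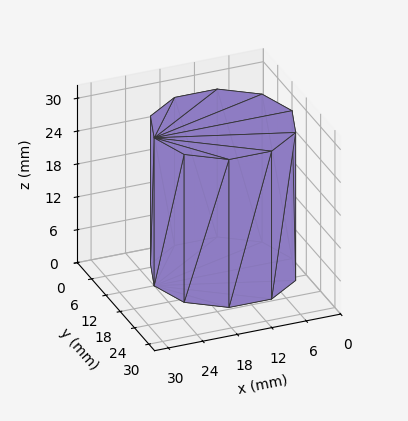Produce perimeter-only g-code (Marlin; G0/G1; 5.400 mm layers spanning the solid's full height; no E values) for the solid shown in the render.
Reading the render: the shape is a regular 10-sided prism (a cylinder approximated with 10 flat sides), circumscribed radius ≈ 12 mm, height ≈ 27 mm (dimensions read to the nearest mm from the axis ticks). For the g-code, the solid's height is divided into equal slices at the stated Δz and each level perimeter traced with G1 moves after a G0 lift.

; perimeter-only toolpath
G21 ; units = mm
G90 ; absolute positioning
G28 ; home
; layer 1
G0 Z5.400
G0 X24.000 Y12.000
G1 X21.708 Y19.053
G1 X15.708 Y23.413
G1 X8.292 Y23.413
G1 X2.292 Y19.053
G1 X0.000 Y12.000
G1 X2.292 Y4.947
G1 X8.292 Y0.587
G1 X15.708 Y0.587
G1 X21.708 Y4.947
G1 X24.000 Y12.000
; layer 2
G0 Z10.800
G0 X24.000 Y12.000
G1 X21.708 Y19.053
G1 X15.708 Y23.413
G1 X8.292 Y23.413
G1 X2.292 Y19.053
G1 X0.000 Y12.000
G1 X2.292 Y4.947
G1 X8.292 Y0.587
G1 X15.708 Y0.587
G1 X21.708 Y4.947
G1 X24.000 Y12.000
; layer 3
G0 Z16.200
G0 X24.000 Y12.000
G1 X21.708 Y19.053
G1 X15.708 Y23.413
G1 X8.292 Y23.413
G1 X2.292 Y19.053
G1 X0.000 Y12.000
G1 X2.292 Y4.947
G1 X8.292 Y0.587
G1 X15.708 Y0.587
G1 X21.708 Y4.947
G1 X24.000 Y12.000
; layer 4
G0 Z21.600
G0 X24.000 Y12.000
G1 X21.708 Y19.053
G1 X15.708 Y23.413
G1 X8.292 Y23.413
G1 X2.292 Y19.053
G1 X0.000 Y12.000
G1 X2.292 Y4.947
G1 X8.292 Y0.587
G1 X15.708 Y0.587
G1 X21.708 Y4.947
G1 X24.000 Y12.000
; layer 5
G0 Z27.000
G0 X24.000 Y12.000
G1 X21.708 Y19.053
G1 X15.708 Y23.413
G1 X8.292 Y23.413
G1 X2.292 Y19.053
G1 X0.000 Y12.000
G1 X2.292 Y4.947
G1 X8.292 Y0.587
G1 X15.708 Y0.587
G1 X21.708 Y4.947
G1 X24.000 Y12.000
M2 ; end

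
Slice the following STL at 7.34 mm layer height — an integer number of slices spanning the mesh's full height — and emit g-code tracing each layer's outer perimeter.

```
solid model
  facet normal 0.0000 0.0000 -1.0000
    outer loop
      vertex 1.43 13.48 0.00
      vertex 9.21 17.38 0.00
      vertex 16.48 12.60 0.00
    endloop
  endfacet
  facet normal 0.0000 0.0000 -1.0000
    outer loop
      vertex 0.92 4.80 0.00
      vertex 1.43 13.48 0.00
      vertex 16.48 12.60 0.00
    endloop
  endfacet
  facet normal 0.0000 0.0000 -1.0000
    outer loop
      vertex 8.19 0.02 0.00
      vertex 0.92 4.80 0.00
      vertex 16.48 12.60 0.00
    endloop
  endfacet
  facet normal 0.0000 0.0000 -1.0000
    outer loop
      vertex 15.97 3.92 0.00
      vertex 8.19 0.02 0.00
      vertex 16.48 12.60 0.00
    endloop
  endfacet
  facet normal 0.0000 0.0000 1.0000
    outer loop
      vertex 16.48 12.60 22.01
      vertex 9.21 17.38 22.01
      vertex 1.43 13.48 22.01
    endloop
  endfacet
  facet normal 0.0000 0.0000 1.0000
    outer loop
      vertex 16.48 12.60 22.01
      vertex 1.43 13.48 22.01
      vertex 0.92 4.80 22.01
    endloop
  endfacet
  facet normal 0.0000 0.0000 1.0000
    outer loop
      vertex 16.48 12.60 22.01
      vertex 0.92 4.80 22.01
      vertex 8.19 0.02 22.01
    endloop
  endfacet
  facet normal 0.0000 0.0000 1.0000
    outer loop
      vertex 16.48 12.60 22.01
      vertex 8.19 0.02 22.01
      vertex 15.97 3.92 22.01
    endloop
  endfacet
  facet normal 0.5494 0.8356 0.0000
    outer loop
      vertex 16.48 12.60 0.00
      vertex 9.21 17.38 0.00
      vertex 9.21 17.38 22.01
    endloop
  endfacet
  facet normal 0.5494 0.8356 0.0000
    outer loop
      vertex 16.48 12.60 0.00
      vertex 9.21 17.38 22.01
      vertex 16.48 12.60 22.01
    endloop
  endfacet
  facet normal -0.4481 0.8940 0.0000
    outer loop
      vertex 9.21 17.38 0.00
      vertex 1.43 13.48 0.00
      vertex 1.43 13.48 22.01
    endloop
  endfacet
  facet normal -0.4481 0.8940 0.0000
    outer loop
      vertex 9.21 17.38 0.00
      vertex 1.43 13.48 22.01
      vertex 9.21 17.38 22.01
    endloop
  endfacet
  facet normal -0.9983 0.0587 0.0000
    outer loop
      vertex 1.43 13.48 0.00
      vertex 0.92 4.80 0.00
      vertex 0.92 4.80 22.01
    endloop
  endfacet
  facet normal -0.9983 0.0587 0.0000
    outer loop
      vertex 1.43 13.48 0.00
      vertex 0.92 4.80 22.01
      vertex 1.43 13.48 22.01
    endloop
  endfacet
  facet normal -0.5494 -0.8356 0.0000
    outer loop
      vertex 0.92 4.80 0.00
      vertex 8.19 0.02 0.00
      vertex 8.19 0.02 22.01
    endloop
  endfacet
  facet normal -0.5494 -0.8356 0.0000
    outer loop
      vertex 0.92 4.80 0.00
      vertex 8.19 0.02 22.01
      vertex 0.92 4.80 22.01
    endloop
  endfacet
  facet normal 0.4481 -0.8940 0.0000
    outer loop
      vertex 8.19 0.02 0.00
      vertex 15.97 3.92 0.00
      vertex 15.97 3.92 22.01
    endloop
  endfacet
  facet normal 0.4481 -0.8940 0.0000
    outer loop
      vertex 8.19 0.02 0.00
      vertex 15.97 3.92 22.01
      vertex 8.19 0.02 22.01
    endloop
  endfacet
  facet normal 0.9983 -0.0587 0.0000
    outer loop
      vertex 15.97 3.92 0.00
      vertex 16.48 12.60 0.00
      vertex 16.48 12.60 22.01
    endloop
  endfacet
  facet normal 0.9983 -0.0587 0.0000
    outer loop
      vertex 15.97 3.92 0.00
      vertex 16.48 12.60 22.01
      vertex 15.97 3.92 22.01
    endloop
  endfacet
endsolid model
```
; perimeter-only toolpath
G21 ; units = mm
G90 ; absolute positioning
G28 ; home
; layer 1
G0 Z7.34
G0 X16.48 Y12.60
G1 X9.21 Y17.38
G1 X1.43 Y13.48
G1 X0.92 Y4.80
G1 X8.19 Y0.02
G1 X15.97 Y3.92
G1 X16.48 Y12.60
; layer 2
G0 Z14.67
G0 X16.48 Y12.60
G1 X9.21 Y17.38
G1 X1.43 Y13.48
G1 X0.92 Y4.80
G1 X8.19 Y0.02
G1 X15.97 Y3.92
G1 X16.48 Y12.60
; layer 3
G0 Z22.01
G0 X16.48 Y12.60
G1 X9.21 Y17.38
G1 X1.43 Y13.48
G1 X0.92 Y4.80
G1 X8.19 Y0.02
G1 X15.97 Y3.92
G1 X16.48 Y12.60
M2 ; end

The solid is a regular 6-sided prism (a cylinder approximated with 6 flat sides), circumscribed radius ≈ 8.7 mm, height ≈ 22 mm. Slicing at Δz = 7.34 mm — 3 equal slices spanning the solid's height, so layer i sits at z = i·h/3 — gives 3 non-empty perimeters. Each is a 6-segment closed polygon; G0 lifts to the layer z and rapids to the start vertex, then G1 traces the edges.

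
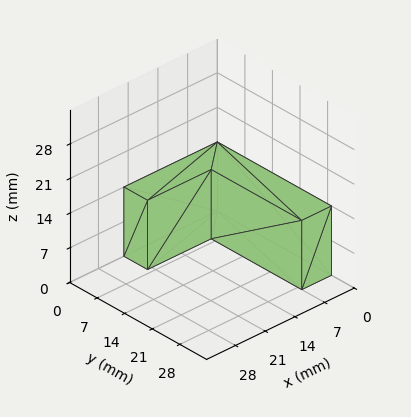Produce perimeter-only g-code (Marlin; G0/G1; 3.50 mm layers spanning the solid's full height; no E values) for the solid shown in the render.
Reading the render: the shape is an L-shaped prism: outer 22 × 29 mm, arm thicknesses ≈ 6 mm (horizontal) and 7 mm (vertical), extruded 14 mm in z (dimensions read to the nearest mm from the axis ticks). For the g-code, the solid's height is divided into equal slices at the stated Δz and each level perimeter traced with G1 moves after a G0 lift.

; perimeter-only toolpath
G21 ; units = mm
G90 ; absolute positioning
G28 ; home
; layer 1
G0 Z3.50
G0 X0.00 Y0.00
G1 X22.00 Y0.00
G1 X22.00 Y6.00
G1 X7.00 Y6.00
G1 X7.00 Y29.00
G1 X0.00 Y29.00
G1 X0.00 Y0.00
; layer 2
G0 Z7.00
G0 X0.00 Y0.00
G1 X22.00 Y0.00
G1 X22.00 Y6.00
G1 X7.00 Y6.00
G1 X7.00 Y29.00
G1 X0.00 Y29.00
G1 X0.00 Y0.00
; layer 3
G0 Z10.50
G0 X0.00 Y0.00
G1 X22.00 Y0.00
G1 X22.00 Y6.00
G1 X7.00 Y6.00
G1 X7.00 Y29.00
G1 X0.00 Y29.00
G1 X0.00 Y0.00
; layer 4
G0 Z14.00
G0 X0.00 Y0.00
G1 X22.00 Y0.00
G1 X22.00 Y6.00
G1 X7.00 Y6.00
G1 X7.00 Y29.00
G1 X0.00 Y29.00
G1 X0.00 Y0.00
M2 ; end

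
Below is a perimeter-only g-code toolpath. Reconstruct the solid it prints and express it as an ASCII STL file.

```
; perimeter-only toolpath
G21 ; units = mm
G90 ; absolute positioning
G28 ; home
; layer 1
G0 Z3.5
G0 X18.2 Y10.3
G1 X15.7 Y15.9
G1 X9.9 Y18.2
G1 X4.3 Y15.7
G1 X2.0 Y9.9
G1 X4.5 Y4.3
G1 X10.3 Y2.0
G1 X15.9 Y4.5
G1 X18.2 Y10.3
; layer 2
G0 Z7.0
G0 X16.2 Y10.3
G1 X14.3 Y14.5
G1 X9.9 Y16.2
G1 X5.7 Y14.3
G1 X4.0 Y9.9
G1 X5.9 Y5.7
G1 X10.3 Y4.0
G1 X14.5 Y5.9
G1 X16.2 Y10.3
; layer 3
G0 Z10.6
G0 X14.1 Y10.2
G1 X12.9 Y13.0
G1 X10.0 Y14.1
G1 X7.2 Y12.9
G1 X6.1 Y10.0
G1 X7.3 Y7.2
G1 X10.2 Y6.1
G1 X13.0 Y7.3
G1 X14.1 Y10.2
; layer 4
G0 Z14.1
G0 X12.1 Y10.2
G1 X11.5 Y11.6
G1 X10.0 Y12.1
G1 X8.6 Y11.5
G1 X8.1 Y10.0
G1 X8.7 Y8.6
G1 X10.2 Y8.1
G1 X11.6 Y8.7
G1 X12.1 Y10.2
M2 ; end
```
solid part
  facet normal 0.0000 0.0000 -1.0000
    outer loop
      vertex 9.8 20.2 0.0
      vertex 17.1 17.4 0.0
      vertex 20.2 10.4 0.0
    endloop
  endfacet
  facet normal 0.0000 0.0000 -1.0000
    outer loop
      vertex 2.8 17.1 0.0
      vertex 9.8 20.2 0.0
      vertex 20.2 10.4 0.0
    endloop
  endfacet
  facet normal 0.0000 0.0000 -1.0000
    outer loop
      vertex 0.0 9.8 0.0
      vertex 2.8 17.1 0.0
      vertex 20.2 10.4 0.0
    endloop
  endfacet
  facet normal 0.0000 0.0000 -1.0000
    outer loop
      vertex 3.1 2.8 0.0
      vertex 0.0 9.8 0.0
      vertex 20.2 10.4 0.0
    endloop
  endfacet
  facet normal 0.0000 0.0000 -1.0000
    outer loop
      vertex 10.4 0.0 0.0
      vertex 3.1 2.8 0.0
      vertex 20.2 10.4 0.0
    endloop
  endfacet
  facet normal 0.0000 0.0000 -1.0000
    outer loop
      vertex 17.4 3.1 0.0
      vertex 10.4 0.0 0.0
      vertex 20.2 10.4 0.0
    endloop
  endfacet
  facet normal 0.8074 0.3575 0.4694
    outer loop
      vertex 20.2 10.4 0.0
      vertex 17.1 17.4 0.0
      vertex 10.1 10.1 17.6
    endloop
  endfacet
  facet normal 0.3165 0.8251 0.4681
    outer loop
      vertex 17.1 17.4 0.0
      vertex 9.8 20.2 0.0
      vertex 10.1 10.1 17.6
    endloop
  endfacet
  facet normal -0.3575 0.8074 0.4694
    outer loop
      vertex 9.8 20.2 0.0
      vertex 2.8 17.1 0.0
      vertex 10.1 10.1 17.6
    endloop
  endfacet
  facet normal -0.8251 0.3165 0.4681
    outer loop
      vertex 2.8 17.1 0.0
      vertex 0.0 9.8 0.0
      vertex 10.1 10.1 17.6
    endloop
  endfacet
  facet normal -0.8074 -0.3575 0.4694
    outer loop
      vertex 0.0 9.8 0.0
      vertex 3.1 2.8 0.0
      vertex 10.1 10.1 17.6
    endloop
  endfacet
  facet normal -0.3165 -0.8251 0.4681
    outer loop
      vertex 3.1 2.8 0.0
      vertex 10.4 0.0 0.0
      vertex 10.1 10.1 17.6
    endloop
  endfacet
  facet normal 0.3575 -0.8074 0.4694
    outer loop
      vertex 10.4 0.0 0.0
      vertex 17.4 3.1 0.0
      vertex 10.1 10.1 17.6
    endloop
  endfacet
  facet normal 0.8251 -0.3165 0.4681
    outer loop
      vertex 17.4 3.1 0.0
      vertex 20.2 10.4 0.0
      vertex 10.1 10.1 17.6
    endloop
  endfacet
endsolid part

The G0 Z moves step by Δz≈3.5 mm. The G1 loops shrink linearly with z, so the solid tapers from its base footprint up to z≈17.6. Closing with a flat bottom cap and the tapered top and triangulating gives 14 facets — a regular 8-sided pyramid, base circumscribed radius ≈ 10.1 mm, apex at z ≈ 17.6 mm.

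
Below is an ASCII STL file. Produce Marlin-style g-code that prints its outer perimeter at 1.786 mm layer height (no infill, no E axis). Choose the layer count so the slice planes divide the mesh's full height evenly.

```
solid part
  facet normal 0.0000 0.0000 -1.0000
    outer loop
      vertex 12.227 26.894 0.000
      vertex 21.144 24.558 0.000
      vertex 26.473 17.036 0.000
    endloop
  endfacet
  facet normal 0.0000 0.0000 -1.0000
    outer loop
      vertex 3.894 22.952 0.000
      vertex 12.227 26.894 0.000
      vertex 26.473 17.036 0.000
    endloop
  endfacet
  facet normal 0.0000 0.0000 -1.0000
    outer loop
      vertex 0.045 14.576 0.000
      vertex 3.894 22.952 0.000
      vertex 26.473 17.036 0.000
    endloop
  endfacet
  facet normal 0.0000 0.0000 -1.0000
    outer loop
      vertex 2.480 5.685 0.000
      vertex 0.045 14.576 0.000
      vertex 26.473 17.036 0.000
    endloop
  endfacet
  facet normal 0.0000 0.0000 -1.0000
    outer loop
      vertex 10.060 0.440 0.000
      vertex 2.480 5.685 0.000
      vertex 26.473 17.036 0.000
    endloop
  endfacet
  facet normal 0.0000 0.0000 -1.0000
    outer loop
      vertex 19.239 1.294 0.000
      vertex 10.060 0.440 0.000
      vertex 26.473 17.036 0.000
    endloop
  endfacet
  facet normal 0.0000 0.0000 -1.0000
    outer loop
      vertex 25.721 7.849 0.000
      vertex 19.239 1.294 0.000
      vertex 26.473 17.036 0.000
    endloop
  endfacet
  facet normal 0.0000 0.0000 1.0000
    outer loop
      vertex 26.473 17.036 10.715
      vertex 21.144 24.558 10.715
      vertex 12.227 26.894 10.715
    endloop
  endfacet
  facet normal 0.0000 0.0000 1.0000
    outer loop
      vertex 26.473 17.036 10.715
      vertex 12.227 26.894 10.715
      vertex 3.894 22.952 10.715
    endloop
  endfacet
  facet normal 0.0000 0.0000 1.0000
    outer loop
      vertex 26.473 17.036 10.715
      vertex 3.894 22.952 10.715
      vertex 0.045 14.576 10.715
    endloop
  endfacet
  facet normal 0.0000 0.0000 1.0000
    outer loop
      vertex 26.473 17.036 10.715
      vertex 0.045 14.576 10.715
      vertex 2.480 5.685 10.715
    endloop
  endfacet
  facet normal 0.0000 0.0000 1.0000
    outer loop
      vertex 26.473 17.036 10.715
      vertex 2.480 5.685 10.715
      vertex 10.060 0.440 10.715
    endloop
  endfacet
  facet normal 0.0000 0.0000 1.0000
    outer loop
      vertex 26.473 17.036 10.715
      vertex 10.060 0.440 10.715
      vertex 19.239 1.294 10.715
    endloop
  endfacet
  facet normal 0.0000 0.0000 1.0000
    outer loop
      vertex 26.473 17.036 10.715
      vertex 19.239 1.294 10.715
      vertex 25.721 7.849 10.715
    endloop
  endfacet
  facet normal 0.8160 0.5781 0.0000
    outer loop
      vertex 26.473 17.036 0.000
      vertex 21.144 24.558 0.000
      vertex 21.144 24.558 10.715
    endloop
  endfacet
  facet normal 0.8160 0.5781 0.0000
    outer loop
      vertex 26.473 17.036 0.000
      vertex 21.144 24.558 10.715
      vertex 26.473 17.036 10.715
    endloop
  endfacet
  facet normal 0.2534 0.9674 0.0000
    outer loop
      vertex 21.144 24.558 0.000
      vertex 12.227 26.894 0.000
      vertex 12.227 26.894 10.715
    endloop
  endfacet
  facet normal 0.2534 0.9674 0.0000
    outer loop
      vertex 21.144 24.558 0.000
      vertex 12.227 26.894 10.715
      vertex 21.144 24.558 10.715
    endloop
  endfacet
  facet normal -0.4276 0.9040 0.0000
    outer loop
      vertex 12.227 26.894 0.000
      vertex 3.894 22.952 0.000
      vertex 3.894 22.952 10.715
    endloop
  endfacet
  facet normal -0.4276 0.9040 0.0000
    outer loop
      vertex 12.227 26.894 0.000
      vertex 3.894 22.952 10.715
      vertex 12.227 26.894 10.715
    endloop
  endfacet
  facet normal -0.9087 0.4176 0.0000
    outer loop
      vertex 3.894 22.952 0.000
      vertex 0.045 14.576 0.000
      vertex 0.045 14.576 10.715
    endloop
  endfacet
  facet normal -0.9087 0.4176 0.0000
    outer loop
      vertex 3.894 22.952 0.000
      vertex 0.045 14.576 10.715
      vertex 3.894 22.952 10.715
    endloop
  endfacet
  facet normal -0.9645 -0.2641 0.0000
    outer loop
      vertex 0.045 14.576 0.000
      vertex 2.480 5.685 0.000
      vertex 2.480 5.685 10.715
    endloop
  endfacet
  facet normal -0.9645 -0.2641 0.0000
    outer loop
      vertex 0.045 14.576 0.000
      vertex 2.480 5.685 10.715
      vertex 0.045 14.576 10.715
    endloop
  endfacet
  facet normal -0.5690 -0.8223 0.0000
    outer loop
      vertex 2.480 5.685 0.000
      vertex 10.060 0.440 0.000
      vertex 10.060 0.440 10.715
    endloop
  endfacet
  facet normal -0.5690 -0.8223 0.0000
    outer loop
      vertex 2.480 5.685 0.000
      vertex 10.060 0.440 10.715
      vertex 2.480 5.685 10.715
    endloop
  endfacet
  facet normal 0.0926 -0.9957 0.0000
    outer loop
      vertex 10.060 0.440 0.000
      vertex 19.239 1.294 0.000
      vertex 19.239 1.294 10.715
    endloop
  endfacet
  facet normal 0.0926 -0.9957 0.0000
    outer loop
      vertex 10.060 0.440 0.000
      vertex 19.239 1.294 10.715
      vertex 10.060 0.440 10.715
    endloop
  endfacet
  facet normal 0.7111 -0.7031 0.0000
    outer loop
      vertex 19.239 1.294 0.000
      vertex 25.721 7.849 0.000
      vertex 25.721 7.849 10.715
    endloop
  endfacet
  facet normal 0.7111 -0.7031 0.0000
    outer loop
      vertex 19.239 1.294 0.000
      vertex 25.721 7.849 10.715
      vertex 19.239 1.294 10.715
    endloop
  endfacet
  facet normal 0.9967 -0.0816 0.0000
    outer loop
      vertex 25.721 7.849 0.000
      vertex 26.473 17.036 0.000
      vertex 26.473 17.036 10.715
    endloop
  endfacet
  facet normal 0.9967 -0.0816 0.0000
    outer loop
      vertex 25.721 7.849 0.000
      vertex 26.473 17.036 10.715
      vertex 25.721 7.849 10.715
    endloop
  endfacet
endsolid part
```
; perimeter-only toolpath
G21 ; units = mm
G90 ; absolute positioning
G28 ; home
; layer 1
G0 Z1.786
G0 X26.473 Y17.036
G1 X21.144 Y24.558
G1 X12.227 Y26.894
G1 X3.894 Y22.952
G1 X0.045 Y14.576
G1 X2.480 Y5.685
G1 X10.060 Y0.440
G1 X19.239 Y1.294
G1 X25.721 Y7.849
G1 X26.473 Y17.036
; layer 2
G0 Z3.572
G0 X26.473 Y17.036
G1 X21.144 Y24.558
G1 X12.227 Y26.894
G1 X3.894 Y22.952
G1 X0.045 Y14.576
G1 X2.480 Y5.685
G1 X10.060 Y0.440
G1 X19.239 Y1.294
G1 X25.721 Y7.849
G1 X26.473 Y17.036
; layer 3
G0 Z5.357
G0 X26.473 Y17.036
G1 X21.144 Y24.558
G1 X12.227 Y26.894
G1 X3.894 Y22.952
G1 X0.045 Y14.576
G1 X2.480 Y5.685
G1 X10.060 Y0.440
G1 X19.239 Y1.294
G1 X25.721 Y7.849
G1 X26.473 Y17.036
; layer 4
G0 Z7.143
G0 X26.473 Y17.036
G1 X21.144 Y24.558
G1 X12.227 Y26.894
G1 X3.894 Y22.952
G1 X0.045 Y14.576
G1 X2.480 Y5.685
G1 X10.060 Y0.440
G1 X19.239 Y1.294
G1 X25.721 Y7.849
G1 X26.473 Y17.036
; layer 5
G0 Z8.929
G0 X26.473 Y17.036
G1 X21.144 Y24.558
G1 X12.227 Y26.894
G1 X3.894 Y22.952
G1 X0.045 Y14.576
G1 X2.480 Y5.685
G1 X10.060 Y0.440
G1 X19.239 Y1.294
G1 X25.721 Y7.849
G1 X26.473 Y17.036
; layer 6
G0 Z10.715
G0 X26.473 Y17.036
G1 X21.144 Y24.558
G1 X12.227 Y26.894
G1 X3.894 Y22.952
G1 X0.045 Y14.576
G1 X2.480 Y5.685
G1 X10.060 Y0.440
G1 X19.239 Y1.294
G1 X25.721 Y7.849
G1 X26.473 Y17.036
M2 ; end

The solid is a regular 9-sided prism (a cylinder approximated with 9 flat sides), circumscribed radius ≈ 13.5 mm, height ≈ 10.7 mm. Slicing at Δz = 1.786 mm — 6 equal slices spanning the solid's height, so layer i sits at z = i·h/6 — gives 6 non-empty perimeters. Each is a 9-segment closed polygon; G0 lifts to the layer z and rapids to the start vertex, then G1 traces the edges.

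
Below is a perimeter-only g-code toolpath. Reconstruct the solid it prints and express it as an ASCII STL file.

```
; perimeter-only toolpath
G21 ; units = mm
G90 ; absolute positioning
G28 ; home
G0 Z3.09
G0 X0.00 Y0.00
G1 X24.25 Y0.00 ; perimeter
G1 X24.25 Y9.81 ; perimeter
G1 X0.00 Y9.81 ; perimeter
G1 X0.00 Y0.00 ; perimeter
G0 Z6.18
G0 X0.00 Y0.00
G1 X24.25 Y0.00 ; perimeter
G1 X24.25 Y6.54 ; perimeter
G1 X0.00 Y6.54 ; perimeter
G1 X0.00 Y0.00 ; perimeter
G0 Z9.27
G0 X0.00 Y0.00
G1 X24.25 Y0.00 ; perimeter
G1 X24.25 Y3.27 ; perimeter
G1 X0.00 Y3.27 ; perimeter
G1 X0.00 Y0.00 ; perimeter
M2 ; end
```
solid part
  facet normal 0.0000 0.0000 -1.0000
    outer loop
      vertex 24.25 13.08 0.00
      vertex 24.25 0.00 0.00
      vertex 0.00 0.00 0.00
    endloop
  endfacet
  facet normal 0.0000 0.0000 -1.0000
    outer loop
      vertex 0.00 13.08 0.00
      vertex 24.25 13.08 0.00
      vertex 0.00 0.00 0.00
    endloop
  endfacet
  facet normal 0.0000 -1.0000 0.0000
    outer loop
      vertex 0.00 0.00 0.00
      vertex 24.25 0.00 0.00
      vertex 24.25 0.00 12.36
    endloop
  endfacet
  facet normal 0.0000 -1.0000 0.0000
    outer loop
      vertex 0.00 0.00 0.00
      vertex 24.25 0.00 12.36
      vertex 0.00 0.00 12.36
    endloop
  endfacet
  facet normal 0.0000 0.6868 0.7268
    outer loop
      vertex 0.00 0.00 12.36
      vertex 24.25 0.00 12.36
      vertex 24.25 13.08 0.00
    endloop
  endfacet
  facet normal 0.0000 0.6868 0.7268
    outer loop
      vertex 0.00 0.00 12.36
      vertex 24.25 13.08 0.00
      vertex 0.00 13.08 0.00
    endloop
  endfacet
  facet normal -1.0000 0.0000 0.0000
    outer loop
      vertex 0.00 0.00 12.36
      vertex 0.00 13.08 0.00
      vertex 0.00 0.00 0.00
    endloop
  endfacet
  facet normal 1.0000 0.0000 0.0000
    outer loop
      vertex 24.25 0.00 0.00
      vertex 24.25 13.08 0.00
      vertex 24.25 0.00 12.36
    endloop
  endfacet
endsolid part

The G0 Z moves step by Δz≈3.09 mm. The G1 loops shrink linearly with z, so the solid tapers from its base footprint up to z≈12.4. Closing with a flat bottom cap and the tapered top and triangulating gives 8 facets — a wedge (ramp): 24.2 × 13.1 mm base, rising to 12.4 mm along the y=0 edge and sloping linearly to z=0 at y=13.1.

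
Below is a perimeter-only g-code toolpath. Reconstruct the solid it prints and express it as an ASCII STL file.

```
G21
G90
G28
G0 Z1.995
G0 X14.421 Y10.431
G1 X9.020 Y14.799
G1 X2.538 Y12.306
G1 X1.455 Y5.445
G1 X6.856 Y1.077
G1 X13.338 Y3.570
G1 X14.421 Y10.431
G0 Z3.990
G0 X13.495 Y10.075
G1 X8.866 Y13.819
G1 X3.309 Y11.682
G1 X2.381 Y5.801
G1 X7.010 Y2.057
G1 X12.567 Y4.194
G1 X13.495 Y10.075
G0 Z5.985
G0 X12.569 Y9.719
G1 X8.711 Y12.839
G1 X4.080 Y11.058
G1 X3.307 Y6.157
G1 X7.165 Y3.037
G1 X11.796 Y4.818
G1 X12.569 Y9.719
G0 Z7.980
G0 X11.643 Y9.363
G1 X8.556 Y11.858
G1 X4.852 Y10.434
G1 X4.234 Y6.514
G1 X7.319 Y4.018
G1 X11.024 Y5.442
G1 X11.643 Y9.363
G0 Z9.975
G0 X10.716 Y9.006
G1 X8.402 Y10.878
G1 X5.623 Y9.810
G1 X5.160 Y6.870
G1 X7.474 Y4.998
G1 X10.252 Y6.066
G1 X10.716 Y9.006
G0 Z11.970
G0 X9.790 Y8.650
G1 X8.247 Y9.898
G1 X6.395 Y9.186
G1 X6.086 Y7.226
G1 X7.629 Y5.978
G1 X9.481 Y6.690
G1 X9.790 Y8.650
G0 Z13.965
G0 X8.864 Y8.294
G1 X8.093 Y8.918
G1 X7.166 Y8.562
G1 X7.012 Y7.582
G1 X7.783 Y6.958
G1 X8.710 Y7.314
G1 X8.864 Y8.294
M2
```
solid part
  facet normal 0.0000 0.0000 -1.0000
    outer loop
      vertex 1.766 12.930 0.000
      vertex 9.175 15.779 0.000
      vertex 15.347 10.787 0.000
    endloop
  endfacet
  facet normal 0.0000 0.0000 -1.0000
    outer loop
      vertex 0.529 5.089 0.000
      vertex 1.766 12.930 0.000
      vertex 15.347 10.787 0.000
    endloop
  endfacet
  facet normal 0.0000 0.0000 -1.0000
    outer loop
      vertex 6.701 0.097 0.000
      vertex 0.529 5.089 0.000
      vertex 15.347 10.787 0.000
    endloop
  endfacet
  facet normal 0.0000 0.0000 -1.0000
    outer loop
      vertex 14.110 2.946 0.000
      vertex 6.701 0.097 0.000
      vertex 15.347 10.787 0.000
    endloop
  endfacet
  facet normal 0.5776 0.7141 0.3956
    outer loop
      vertex 15.347 10.787 0.000
      vertex 9.175 15.779 0.000
      vertex 7.938 7.938 15.960
    endloop
  endfacet
  facet normal -0.3296 0.8572 0.3956
    outer loop
      vertex 9.175 15.779 0.000
      vertex 1.766 12.930 0.000
      vertex 7.938 7.938 15.960
    endloop
  endfacet
  facet normal -0.9072 0.1431 0.3956
    outer loop
      vertex 1.766 12.930 0.000
      vertex 0.529 5.089 0.000
      vertex 7.938 7.938 15.960
    endloop
  endfacet
  facet normal -0.5776 -0.7141 0.3956
    outer loop
      vertex 0.529 5.089 0.000
      vertex 6.701 0.097 0.000
      vertex 7.938 7.938 15.960
    endloop
  endfacet
  facet normal 0.3296 -0.8572 0.3956
    outer loop
      vertex 6.701 0.097 0.000
      vertex 14.110 2.946 0.000
      vertex 7.938 7.938 15.960
    endloop
  endfacet
  facet normal 0.9072 -0.1431 0.3956
    outer loop
      vertex 14.110 2.946 0.000
      vertex 15.347 10.787 0.000
      vertex 7.938 7.938 15.960
    endloop
  endfacet
endsolid part

The G0 Z moves step by Δz≈1.995 mm. The G1 loops shrink linearly with z, so the solid tapers from its base footprint up to z≈16. Closing with a flat bottom cap and the tapered top and triangulating gives 10 facets — a regular 6-sided pyramid, base circumscribed radius ≈ 7.94 mm, apex at z ≈ 16 mm.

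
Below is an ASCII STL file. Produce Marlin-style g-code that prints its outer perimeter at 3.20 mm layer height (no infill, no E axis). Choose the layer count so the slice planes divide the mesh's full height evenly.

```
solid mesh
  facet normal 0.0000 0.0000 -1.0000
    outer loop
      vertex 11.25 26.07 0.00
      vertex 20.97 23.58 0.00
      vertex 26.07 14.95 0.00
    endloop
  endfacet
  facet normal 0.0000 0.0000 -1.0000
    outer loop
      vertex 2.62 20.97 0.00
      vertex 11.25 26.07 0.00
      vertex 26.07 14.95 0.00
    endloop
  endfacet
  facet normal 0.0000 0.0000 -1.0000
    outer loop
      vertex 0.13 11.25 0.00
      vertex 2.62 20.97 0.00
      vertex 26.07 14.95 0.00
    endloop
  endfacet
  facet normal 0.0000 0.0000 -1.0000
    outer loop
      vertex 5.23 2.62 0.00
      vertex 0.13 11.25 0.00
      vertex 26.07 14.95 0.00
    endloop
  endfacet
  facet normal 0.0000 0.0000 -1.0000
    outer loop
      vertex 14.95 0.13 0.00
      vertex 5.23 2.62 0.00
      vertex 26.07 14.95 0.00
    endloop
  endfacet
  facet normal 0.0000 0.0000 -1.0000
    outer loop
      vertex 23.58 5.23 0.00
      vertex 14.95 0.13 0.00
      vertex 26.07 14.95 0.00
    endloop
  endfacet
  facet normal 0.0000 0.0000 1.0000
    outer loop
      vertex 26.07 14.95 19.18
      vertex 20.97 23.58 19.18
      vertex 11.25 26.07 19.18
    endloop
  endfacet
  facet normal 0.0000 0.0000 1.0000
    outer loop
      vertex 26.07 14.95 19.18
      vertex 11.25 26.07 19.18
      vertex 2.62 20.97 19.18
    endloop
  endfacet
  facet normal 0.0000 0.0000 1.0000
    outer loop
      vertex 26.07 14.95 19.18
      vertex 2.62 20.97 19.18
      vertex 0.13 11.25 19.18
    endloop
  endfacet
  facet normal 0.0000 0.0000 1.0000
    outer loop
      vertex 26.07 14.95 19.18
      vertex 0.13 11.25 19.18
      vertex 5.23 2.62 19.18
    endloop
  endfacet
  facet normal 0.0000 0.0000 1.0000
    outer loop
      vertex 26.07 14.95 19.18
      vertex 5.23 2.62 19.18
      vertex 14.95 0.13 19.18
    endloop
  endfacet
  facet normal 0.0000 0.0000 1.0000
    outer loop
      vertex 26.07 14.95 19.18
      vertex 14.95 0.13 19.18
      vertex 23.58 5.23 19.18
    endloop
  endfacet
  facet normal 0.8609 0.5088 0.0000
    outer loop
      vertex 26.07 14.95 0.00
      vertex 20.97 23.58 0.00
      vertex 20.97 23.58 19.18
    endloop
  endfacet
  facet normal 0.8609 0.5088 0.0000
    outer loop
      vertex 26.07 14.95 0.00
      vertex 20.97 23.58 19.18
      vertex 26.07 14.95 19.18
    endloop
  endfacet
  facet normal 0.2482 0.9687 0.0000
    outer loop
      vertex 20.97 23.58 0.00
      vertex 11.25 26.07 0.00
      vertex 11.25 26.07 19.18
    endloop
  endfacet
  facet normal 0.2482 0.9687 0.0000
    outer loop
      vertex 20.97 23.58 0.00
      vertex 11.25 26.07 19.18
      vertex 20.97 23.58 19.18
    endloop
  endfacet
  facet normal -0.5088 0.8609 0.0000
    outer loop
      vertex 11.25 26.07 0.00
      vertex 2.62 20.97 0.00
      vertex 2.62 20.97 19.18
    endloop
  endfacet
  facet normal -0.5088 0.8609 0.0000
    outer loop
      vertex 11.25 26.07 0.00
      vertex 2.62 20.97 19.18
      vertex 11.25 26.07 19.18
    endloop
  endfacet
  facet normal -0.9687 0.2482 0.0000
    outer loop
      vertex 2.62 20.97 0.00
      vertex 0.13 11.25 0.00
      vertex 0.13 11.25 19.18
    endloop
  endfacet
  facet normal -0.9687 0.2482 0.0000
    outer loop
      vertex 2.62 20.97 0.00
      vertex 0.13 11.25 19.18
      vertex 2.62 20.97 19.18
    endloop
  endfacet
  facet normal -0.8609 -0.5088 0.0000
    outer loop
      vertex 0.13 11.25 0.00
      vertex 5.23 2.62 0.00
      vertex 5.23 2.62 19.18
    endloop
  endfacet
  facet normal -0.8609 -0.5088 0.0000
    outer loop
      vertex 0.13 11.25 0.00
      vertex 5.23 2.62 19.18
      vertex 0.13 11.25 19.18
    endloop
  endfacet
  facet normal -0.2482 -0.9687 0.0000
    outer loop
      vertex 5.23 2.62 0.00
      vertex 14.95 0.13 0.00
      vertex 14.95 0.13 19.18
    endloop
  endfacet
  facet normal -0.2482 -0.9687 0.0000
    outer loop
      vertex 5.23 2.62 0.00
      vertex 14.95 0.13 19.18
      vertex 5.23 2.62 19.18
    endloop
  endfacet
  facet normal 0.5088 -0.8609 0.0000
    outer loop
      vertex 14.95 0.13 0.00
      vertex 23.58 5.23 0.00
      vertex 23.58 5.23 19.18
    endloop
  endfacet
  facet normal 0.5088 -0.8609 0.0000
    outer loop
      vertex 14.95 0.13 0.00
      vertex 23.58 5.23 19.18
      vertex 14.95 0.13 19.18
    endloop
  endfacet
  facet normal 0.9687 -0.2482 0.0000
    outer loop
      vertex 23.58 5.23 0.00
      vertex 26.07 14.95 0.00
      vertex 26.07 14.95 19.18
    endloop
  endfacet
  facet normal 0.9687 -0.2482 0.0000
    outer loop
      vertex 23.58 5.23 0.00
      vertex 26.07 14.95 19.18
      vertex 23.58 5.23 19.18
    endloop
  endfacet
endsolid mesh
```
; perimeter-only toolpath
G21 ; units = mm
G90 ; absolute positioning
G28 ; home
; layer 1
G0 Z3.20
G0 X26.07 Y14.95
G1 X20.97 Y23.58
G1 X11.25 Y26.07
G1 X2.62 Y20.97
G1 X0.13 Y11.25
G1 X5.23 Y2.62
G1 X14.95 Y0.13
G1 X23.58 Y5.23
G1 X26.07 Y14.95
; layer 2
G0 Z6.39
G0 X26.07 Y14.95
G1 X20.97 Y23.58
G1 X11.25 Y26.07
G1 X2.62 Y20.97
G1 X0.13 Y11.25
G1 X5.23 Y2.62
G1 X14.95 Y0.13
G1 X23.58 Y5.23
G1 X26.07 Y14.95
; layer 3
G0 Z9.59
G0 X26.07 Y14.95
G1 X20.97 Y23.58
G1 X11.25 Y26.07
G1 X2.62 Y20.97
G1 X0.13 Y11.25
G1 X5.23 Y2.62
G1 X14.95 Y0.13
G1 X23.58 Y5.23
G1 X26.07 Y14.95
; layer 4
G0 Z12.79
G0 X26.07 Y14.95
G1 X20.97 Y23.58
G1 X11.25 Y26.07
G1 X2.62 Y20.97
G1 X0.13 Y11.25
G1 X5.23 Y2.62
G1 X14.95 Y0.13
G1 X23.58 Y5.23
G1 X26.07 Y14.95
; layer 5
G0 Z15.98
G0 X26.07 Y14.95
G1 X20.97 Y23.58
G1 X11.25 Y26.07
G1 X2.62 Y20.97
G1 X0.13 Y11.25
G1 X5.23 Y2.62
G1 X14.95 Y0.13
G1 X23.58 Y5.23
G1 X26.07 Y14.95
; layer 6
G0 Z19.18
G0 X26.07 Y14.95
G1 X20.97 Y23.58
G1 X11.25 Y26.07
G1 X2.62 Y20.97
G1 X0.13 Y11.25
G1 X5.23 Y2.62
G1 X14.95 Y0.13
G1 X23.58 Y5.23
G1 X26.07 Y14.95
M2 ; end

The solid is a regular 8-sided prism (a cylinder approximated with 8 flat sides), circumscribed radius ≈ 13.1 mm, height ≈ 19.2 mm. Slicing at Δz = 3.20 mm — 6 equal slices spanning the solid's height, so layer i sits at z = i·h/6 — gives 6 non-empty perimeters. Each is a 8-segment closed polygon; G0 lifts to the layer z and rapids to the start vertex, then G1 traces the edges.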